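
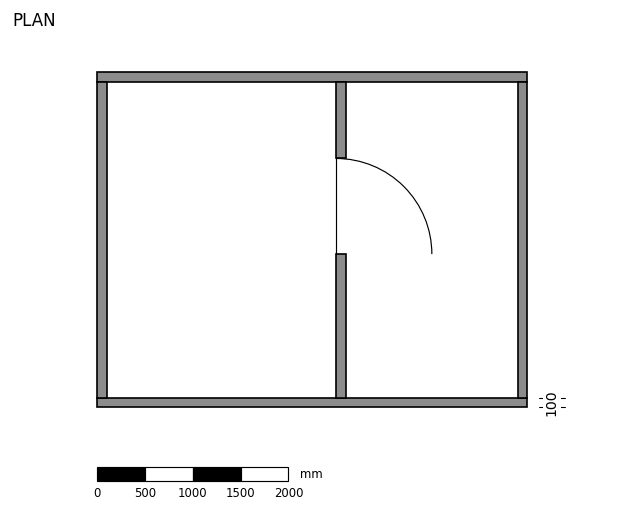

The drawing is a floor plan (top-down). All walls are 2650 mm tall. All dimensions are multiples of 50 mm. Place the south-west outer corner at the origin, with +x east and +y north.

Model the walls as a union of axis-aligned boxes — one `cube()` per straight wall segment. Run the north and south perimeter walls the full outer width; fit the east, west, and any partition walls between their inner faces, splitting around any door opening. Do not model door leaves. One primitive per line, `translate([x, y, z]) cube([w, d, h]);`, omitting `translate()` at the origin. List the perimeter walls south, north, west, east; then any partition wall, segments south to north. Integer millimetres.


cube([4500, 100, 2650]);
translate([0, 3400, 0]) cube([4500, 100, 2650]);
translate([0, 100, 0]) cube([100, 3300, 2650]);
translate([4400, 100, 0]) cube([100, 3300, 2650]);
translate([2500, 100, 0]) cube([100, 1500, 2650]);
translate([2500, 2600, 0]) cube([100, 800, 2650]);


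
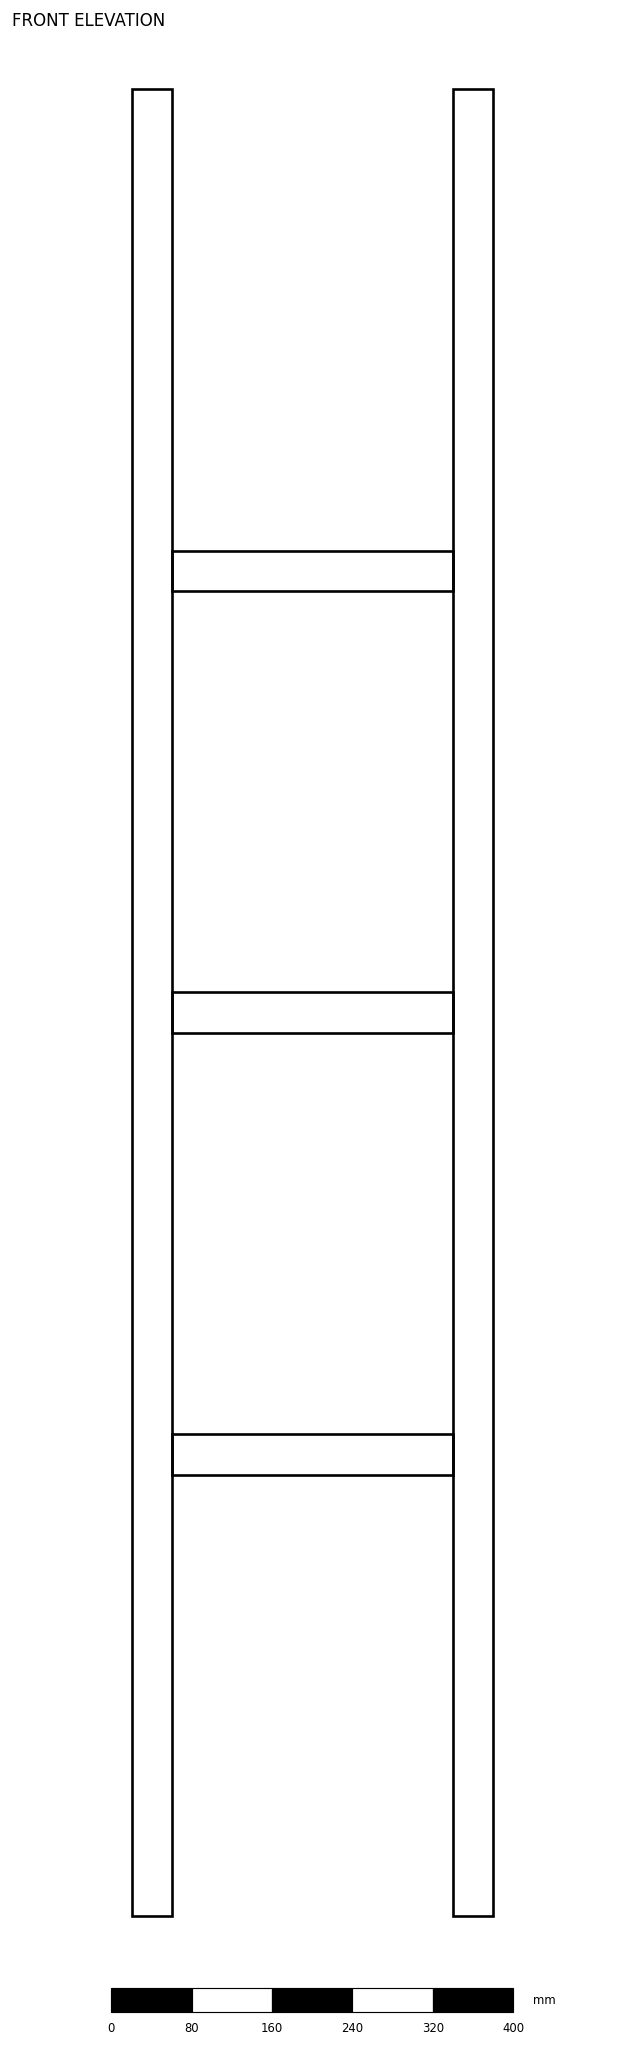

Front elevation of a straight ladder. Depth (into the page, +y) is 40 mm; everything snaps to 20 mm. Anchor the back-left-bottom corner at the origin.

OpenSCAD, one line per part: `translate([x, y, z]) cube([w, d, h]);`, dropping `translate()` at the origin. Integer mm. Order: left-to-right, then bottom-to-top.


cube([40, 40, 1820]);
translate([40, 0, 440]) cube([280, 40, 40]);
translate([40, 0, 880]) cube([280, 40, 40]);
translate([40, 0, 1320]) cube([280, 40, 40]);
translate([320, 0, 0]) cube([40, 40, 1820]);


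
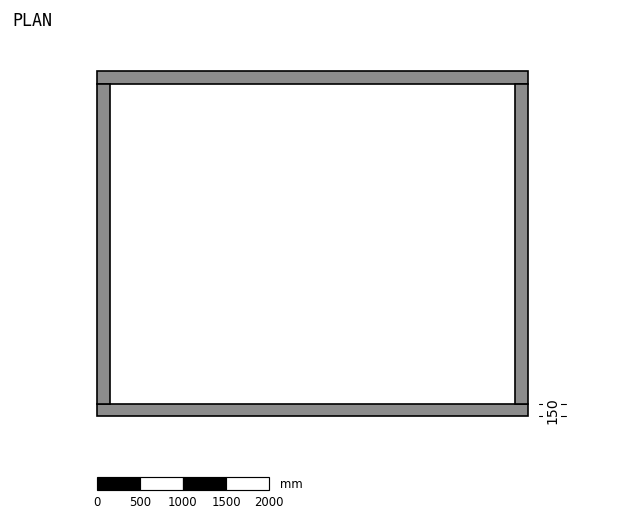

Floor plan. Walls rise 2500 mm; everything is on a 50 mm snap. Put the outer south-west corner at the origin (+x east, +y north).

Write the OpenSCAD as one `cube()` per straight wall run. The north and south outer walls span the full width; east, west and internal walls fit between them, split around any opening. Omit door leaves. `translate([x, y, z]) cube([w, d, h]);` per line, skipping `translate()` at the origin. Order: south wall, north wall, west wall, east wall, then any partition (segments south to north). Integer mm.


cube([5000, 150, 2500]);
translate([0, 3850, 0]) cube([5000, 150, 2500]);
translate([0, 150, 0]) cube([150, 3700, 2500]);
translate([4850, 150, 0]) cube([150, 3700, 2500]);


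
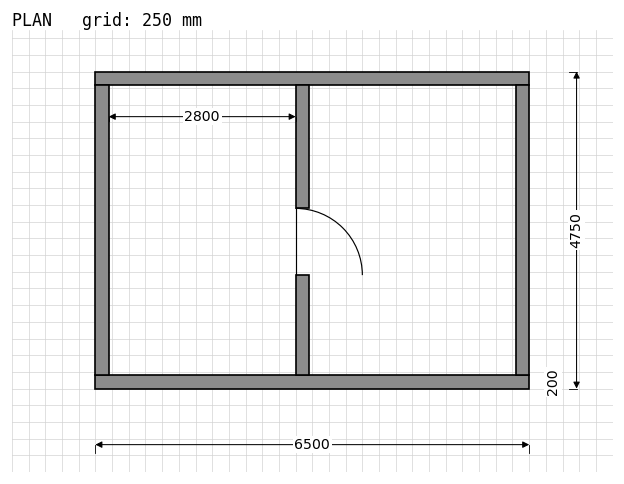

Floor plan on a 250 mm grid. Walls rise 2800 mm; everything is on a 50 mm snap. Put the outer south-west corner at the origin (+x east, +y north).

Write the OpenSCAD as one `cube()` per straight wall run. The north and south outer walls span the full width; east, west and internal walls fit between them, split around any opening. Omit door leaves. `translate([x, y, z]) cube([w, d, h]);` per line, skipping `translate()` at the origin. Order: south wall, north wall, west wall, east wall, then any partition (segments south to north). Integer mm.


cube([6500, 200, 2800]);
translate([0, 4550, 0]) cube([6500, 200, 2800]);
translate([0, 200, 0]) cube([200, 4350, 2800]);
translate([6300, 200, 0]) cube([200, 4350, 2800]);
translate([3000, 200, 0]) cube([200, 1500, 2800]);
translate([3000, 2700, 0]) cube([200, 1850, 2800]);


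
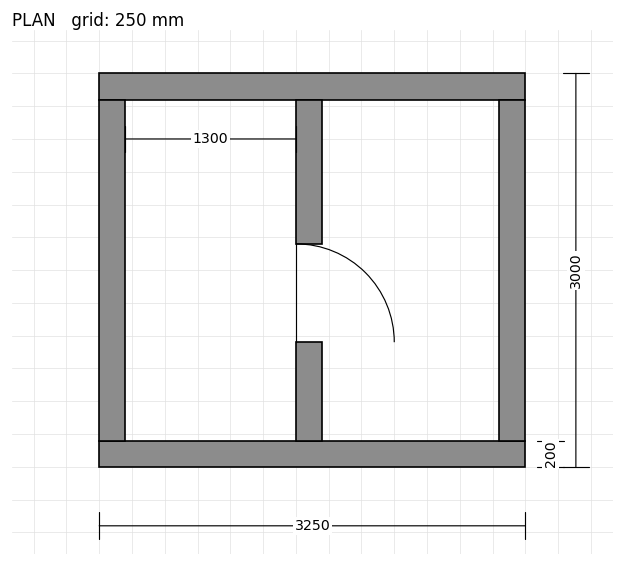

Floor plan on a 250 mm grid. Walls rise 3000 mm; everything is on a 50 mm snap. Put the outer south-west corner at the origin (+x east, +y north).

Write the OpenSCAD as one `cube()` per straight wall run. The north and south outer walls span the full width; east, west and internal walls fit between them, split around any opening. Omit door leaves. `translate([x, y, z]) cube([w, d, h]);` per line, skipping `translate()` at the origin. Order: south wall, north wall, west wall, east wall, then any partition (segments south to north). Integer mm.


cube([3250, 200, 3000]);
translate([0, 2800, 0]) cube([3250, 200, 3000]);
translate([0, 200, 0]) cube([200, 2600, 3000]);
translate([3050, 200, 0]) cube([200, 2600, 3000]);
translate([1500, 200, 0]) cube([200, 750, 3000]);
translate([1500, 1700, 0]) cube([200, 1100, 3000]);


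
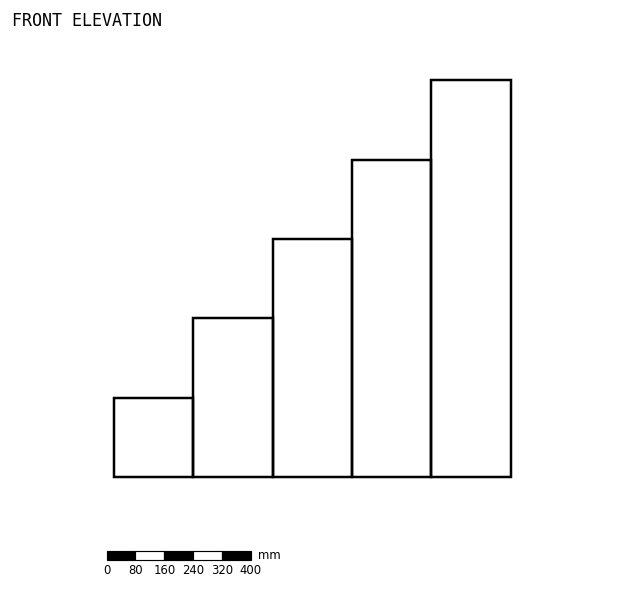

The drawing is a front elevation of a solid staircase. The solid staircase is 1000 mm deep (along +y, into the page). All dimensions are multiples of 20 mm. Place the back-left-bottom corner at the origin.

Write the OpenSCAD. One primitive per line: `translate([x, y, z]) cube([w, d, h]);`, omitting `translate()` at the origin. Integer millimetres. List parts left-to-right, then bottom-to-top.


cube([220, 1000, 220]);
translate([220, 0, 0]) cube([220, 1000, 440]);
translate([440, 0, 0]) cube([220, 1000, 660]);
translate([660, 0, 0]) cube([220, 1000, 880]);
translate([880, 0, 0]) cube([220, 1000, 1100]);


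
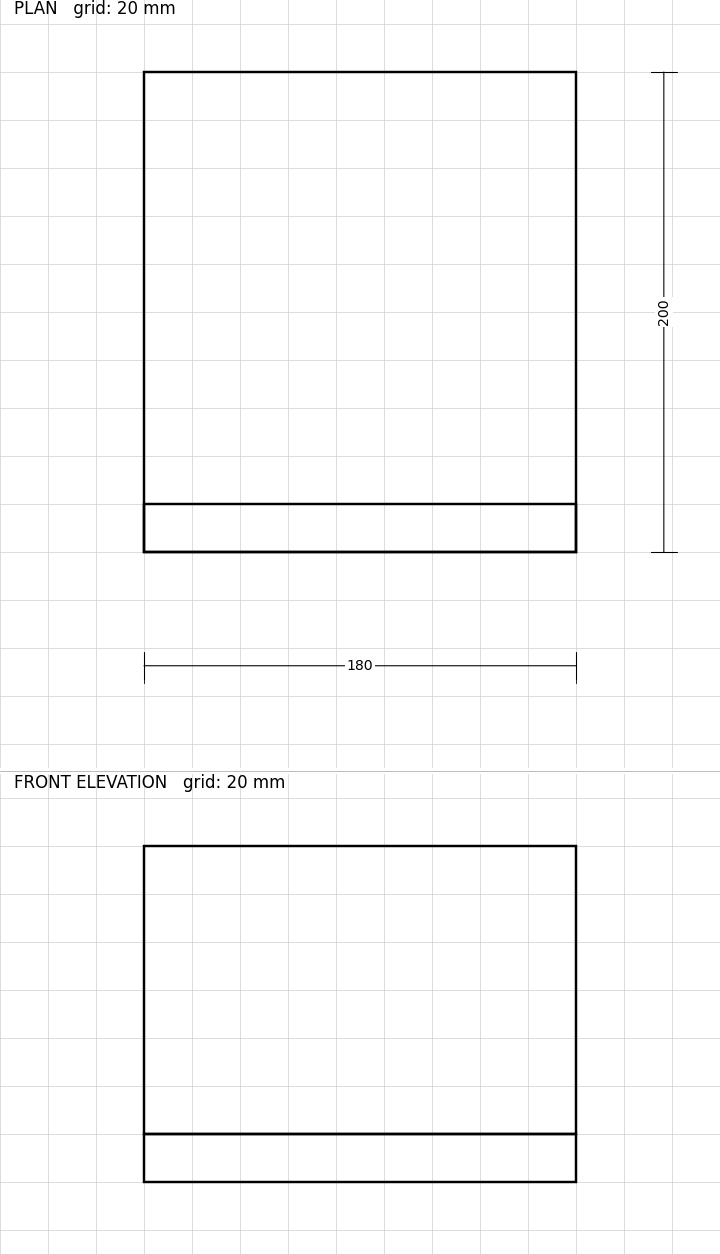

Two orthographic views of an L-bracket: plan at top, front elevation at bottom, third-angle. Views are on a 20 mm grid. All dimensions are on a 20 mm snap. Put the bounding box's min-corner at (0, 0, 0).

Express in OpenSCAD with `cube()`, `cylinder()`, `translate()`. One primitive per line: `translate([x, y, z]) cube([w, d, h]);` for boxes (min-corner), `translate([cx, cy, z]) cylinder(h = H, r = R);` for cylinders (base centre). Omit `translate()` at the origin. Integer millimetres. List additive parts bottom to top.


cube([180, 200, 20]);
translate([0, 0, 20]) cube([180, 20, 120]);


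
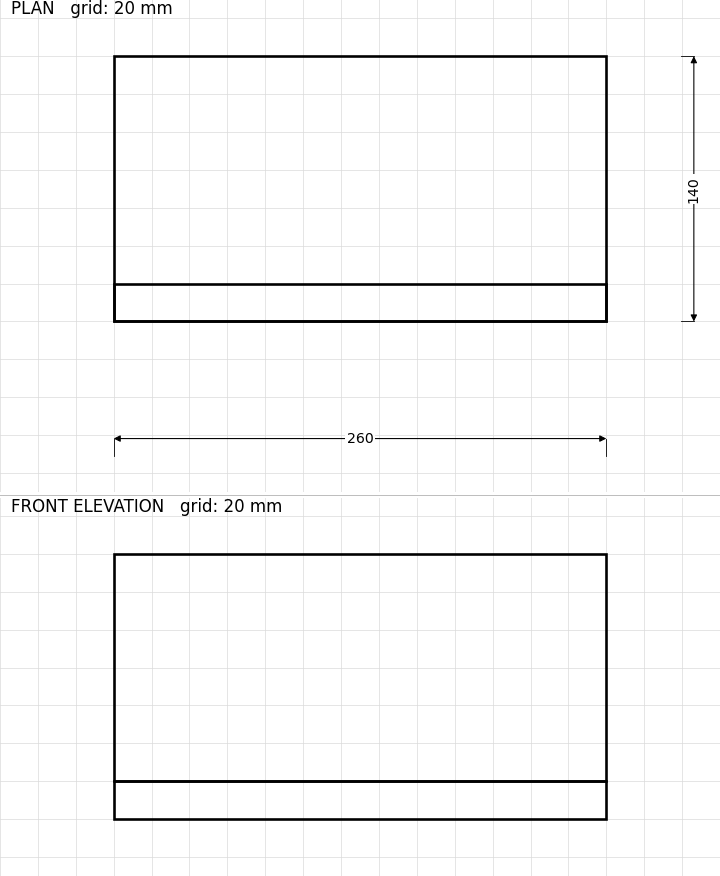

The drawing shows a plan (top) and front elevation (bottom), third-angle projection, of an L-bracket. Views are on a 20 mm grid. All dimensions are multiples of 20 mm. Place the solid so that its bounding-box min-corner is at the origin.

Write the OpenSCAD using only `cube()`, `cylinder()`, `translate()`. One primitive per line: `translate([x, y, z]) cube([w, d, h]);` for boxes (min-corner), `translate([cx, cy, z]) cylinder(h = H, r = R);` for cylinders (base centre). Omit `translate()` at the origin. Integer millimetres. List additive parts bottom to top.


cube([260, 140, 20]);
translate([0, 0, 20]) cube([260, 20, 120]);


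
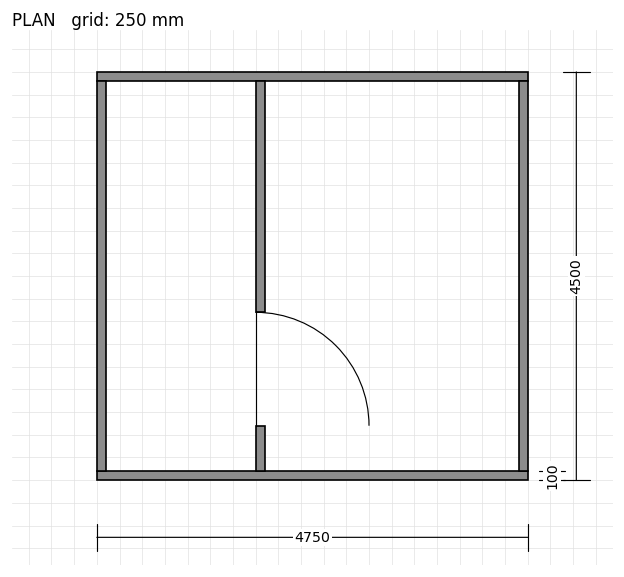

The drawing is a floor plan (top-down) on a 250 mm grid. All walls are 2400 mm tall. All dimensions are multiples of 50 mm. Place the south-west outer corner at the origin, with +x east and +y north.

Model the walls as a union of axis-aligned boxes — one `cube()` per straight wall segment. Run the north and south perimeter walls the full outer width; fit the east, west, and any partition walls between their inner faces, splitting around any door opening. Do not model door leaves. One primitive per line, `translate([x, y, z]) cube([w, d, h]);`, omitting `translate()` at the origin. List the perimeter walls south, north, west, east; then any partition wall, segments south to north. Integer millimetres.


cube([4750, 100, 2400]);
translate([0, 4400, 0]) cube([4750, 100, 2400]);
translate([0, 100, 0]) cube([100, 4300, 2400]);
translate([4650, 100, 0]) cube([100, 4300, 2400]);
translate([1750, 100, 0]) cube([100, 500, 2400]);
translate([1750, 1850, 0]) cube([100, 2550, 2400]);


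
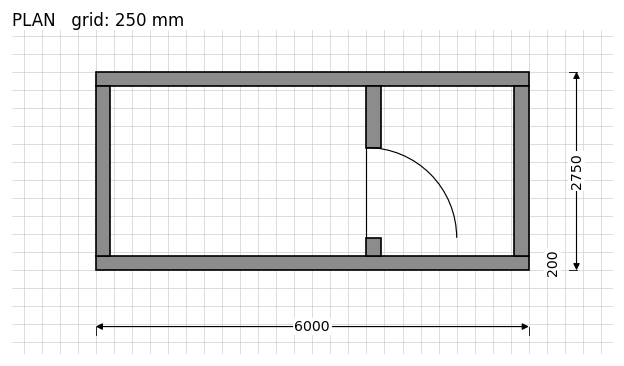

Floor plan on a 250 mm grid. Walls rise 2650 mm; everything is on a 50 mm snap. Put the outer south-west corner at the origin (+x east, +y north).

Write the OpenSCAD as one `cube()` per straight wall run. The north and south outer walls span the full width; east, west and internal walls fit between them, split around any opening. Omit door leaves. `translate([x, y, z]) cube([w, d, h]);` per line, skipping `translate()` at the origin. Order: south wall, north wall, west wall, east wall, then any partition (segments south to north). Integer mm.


cube([6000, 200, 2650]);
translate([0, 2550, 0]) cube([6000, 200, 2650]);
translate([0, 200, 0]) cube([200, 2350, 2650]);
translate([5800, 200, 0]) cube([200, 2350, 2650]);
translate([3750, 200, 0]) cube([200, 250, 2650]);
translate([3750, 1700, 0]) cube([200, 850, 2650]);


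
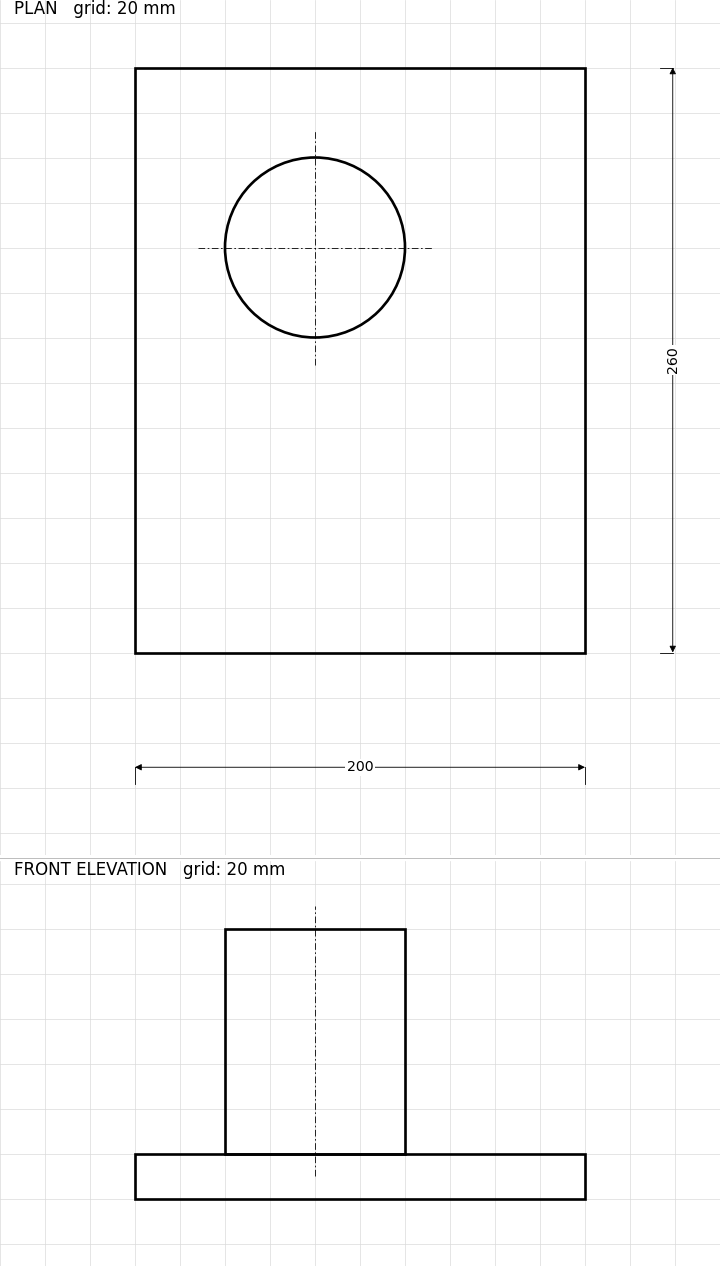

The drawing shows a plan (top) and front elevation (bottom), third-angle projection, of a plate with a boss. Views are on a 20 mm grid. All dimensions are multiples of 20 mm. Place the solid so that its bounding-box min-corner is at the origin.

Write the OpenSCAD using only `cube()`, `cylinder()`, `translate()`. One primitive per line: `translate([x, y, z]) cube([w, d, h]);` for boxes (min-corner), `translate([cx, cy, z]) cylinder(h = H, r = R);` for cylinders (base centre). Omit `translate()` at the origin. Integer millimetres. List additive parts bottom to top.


cube([200, 260, 20]);
translate([80, 180, 20]) cylinder(h = 100, r = 40);


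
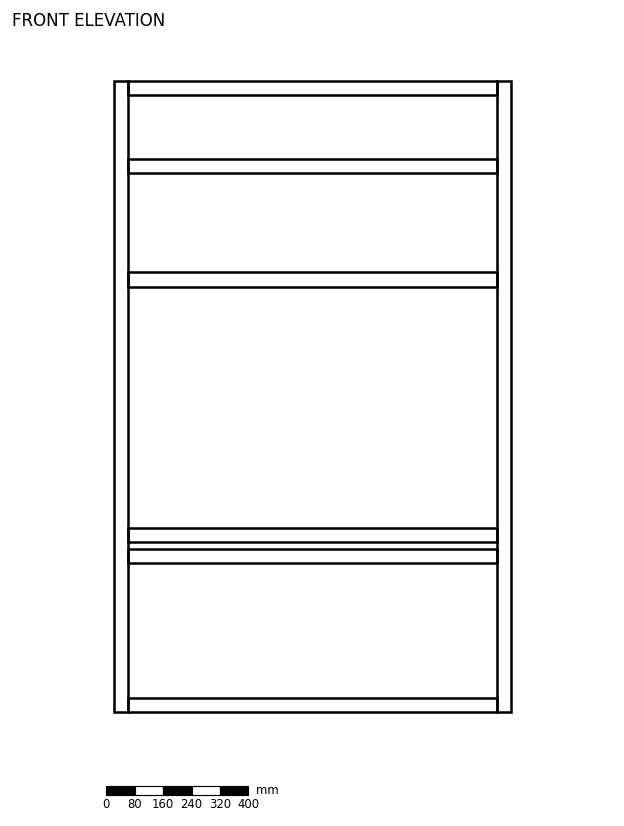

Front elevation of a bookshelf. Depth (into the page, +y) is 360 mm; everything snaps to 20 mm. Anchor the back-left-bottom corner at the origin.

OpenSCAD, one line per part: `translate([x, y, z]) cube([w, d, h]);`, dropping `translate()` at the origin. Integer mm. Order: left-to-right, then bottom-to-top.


cube([40, 360, 1780]);
translate([40, 0, 0]) cube([1040, 360, 40]);
translate([40, 0, 420]) cube([1040, 360, 40]);
translate([40, 0, 480]) cube([1040, 360, 40]);
translate([40, 0, 1200]) cube([1040, 360, 40]);
translate([40, 0, 1520]) cube([1040, 360, 40]);
translate([40, 0, 1740]) cube([1040, 360, 40]);
translate([1080, 0, 0]) cube([40, 360, 1780]);


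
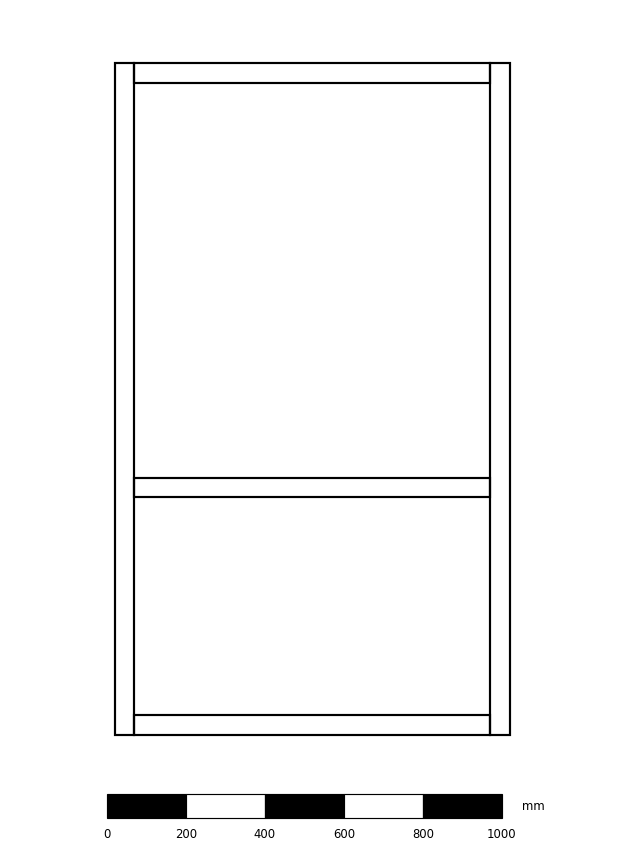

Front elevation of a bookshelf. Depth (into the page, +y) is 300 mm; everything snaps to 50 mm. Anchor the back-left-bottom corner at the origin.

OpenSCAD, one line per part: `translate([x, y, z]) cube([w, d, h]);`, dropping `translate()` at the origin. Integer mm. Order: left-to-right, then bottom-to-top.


cube([50, 300, 1700]);
translate([50, 0, 0]) cube([900, 300, 50]);
translate([50, 0, 600]) cube([900, 300, 50]);
translate([50, 0, 1650]) cube([900, 300, 50]);
translate([950, 0, 0]) cube([50, 300, 1700]);


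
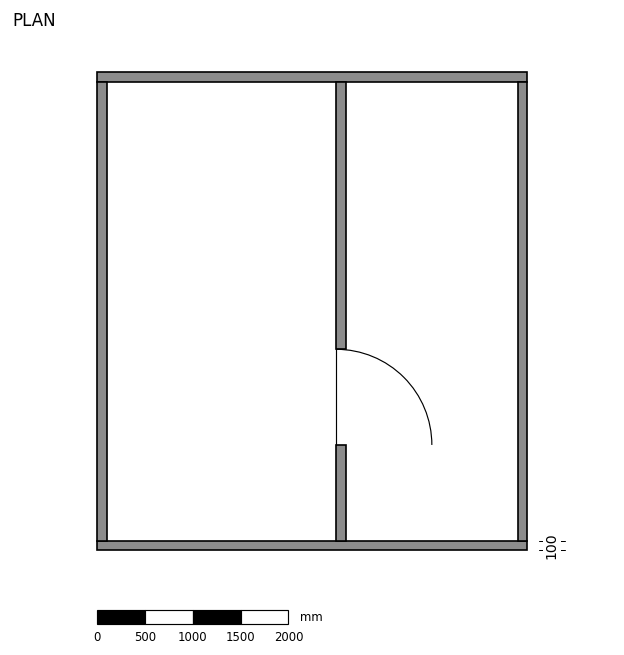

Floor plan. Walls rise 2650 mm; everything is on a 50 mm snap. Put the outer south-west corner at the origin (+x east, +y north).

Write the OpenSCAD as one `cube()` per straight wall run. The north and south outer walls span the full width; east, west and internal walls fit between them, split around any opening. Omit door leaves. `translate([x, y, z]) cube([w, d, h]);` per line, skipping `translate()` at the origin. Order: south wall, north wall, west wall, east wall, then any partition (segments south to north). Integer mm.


cube([4500, 100, 2650]);
translate([0, 4900, 0]) cube([4500, 100, 2650]);
translate([0, 100, 0]) cube([100, 4800, 2650]);
translate([4400, 100, 0]) cube([100, 4800, 2650]);
translate([2500, 100, 0]) cube([100, 1000, 2650]);
translate([2500, 2100, 0]) cube([100, 2800, 2650]);


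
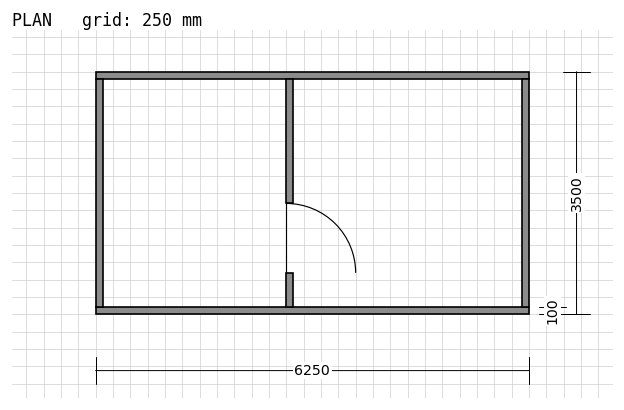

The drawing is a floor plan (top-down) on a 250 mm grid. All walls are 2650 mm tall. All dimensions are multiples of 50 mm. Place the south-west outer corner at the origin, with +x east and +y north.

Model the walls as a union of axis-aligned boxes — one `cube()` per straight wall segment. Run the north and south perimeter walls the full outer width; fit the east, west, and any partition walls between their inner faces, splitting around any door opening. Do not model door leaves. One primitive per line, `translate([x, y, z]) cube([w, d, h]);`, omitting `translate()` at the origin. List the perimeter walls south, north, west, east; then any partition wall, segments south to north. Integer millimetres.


cube([6250, 100, 2650]);
translate([0, 3400, 0]) cube([6250, 100, 2650]);
translate([0, 100, 0]) cube([100, 3300, 2650]);
translate([6150, 100, 0]) cube([100, 3300, 2650]);
translate([2750, 100, 0]) cube([100, 500, 2650]);
translate([2750, 1600, 0]) cube([100, 1800, 2650]);


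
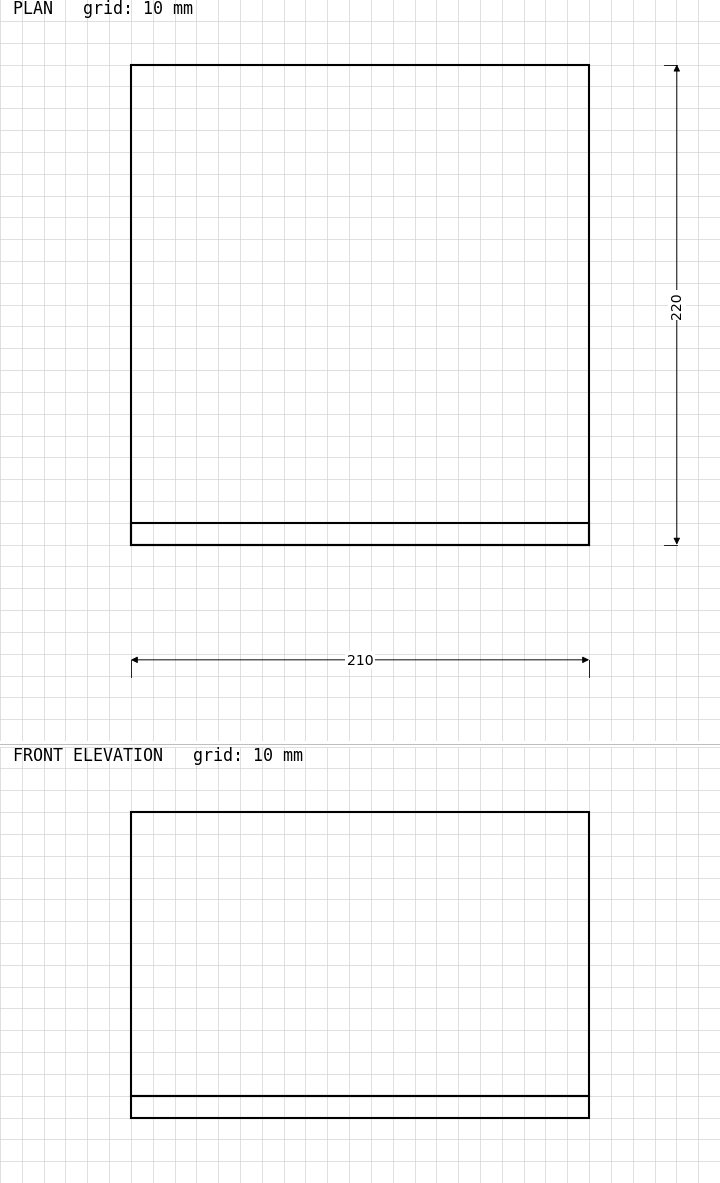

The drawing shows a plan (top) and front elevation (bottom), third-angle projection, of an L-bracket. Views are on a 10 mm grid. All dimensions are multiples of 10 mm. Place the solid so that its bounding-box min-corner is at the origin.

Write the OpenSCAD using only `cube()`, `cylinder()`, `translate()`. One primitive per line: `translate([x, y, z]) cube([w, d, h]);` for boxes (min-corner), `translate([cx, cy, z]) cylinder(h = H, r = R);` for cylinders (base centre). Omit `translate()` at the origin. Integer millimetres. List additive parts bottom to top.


cube([210, 220, 10]);
translate([0, 0, 10]) cube([210, 10, 130]);


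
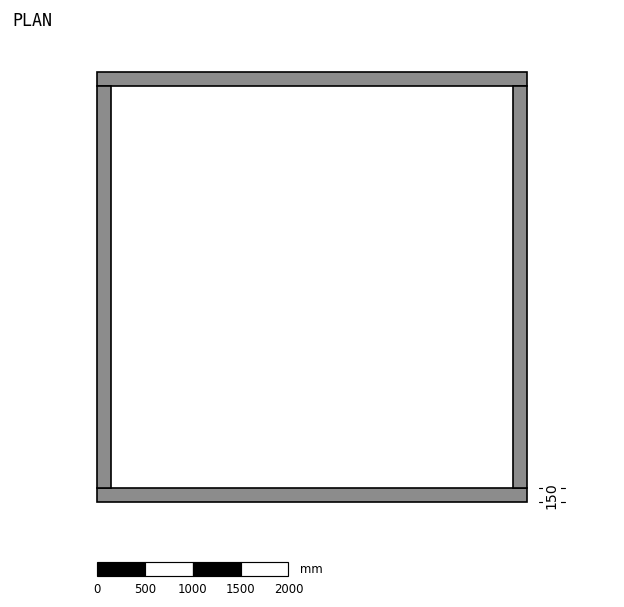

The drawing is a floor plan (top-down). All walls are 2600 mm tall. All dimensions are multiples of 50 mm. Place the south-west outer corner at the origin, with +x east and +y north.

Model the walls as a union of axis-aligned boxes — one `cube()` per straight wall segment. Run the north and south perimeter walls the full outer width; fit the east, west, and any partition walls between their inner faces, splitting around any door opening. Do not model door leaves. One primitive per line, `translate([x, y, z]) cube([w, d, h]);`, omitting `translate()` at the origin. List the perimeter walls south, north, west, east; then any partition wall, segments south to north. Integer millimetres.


cube([4500, 150, 2600]);
translate([0, 4350, 0]) cube([4500, 150, 2600]);
translate([0, 150, 0]) cube([150, 4200, 2600]);
translate([4350, 150, 0]) cube([150, 4200, 2600]);


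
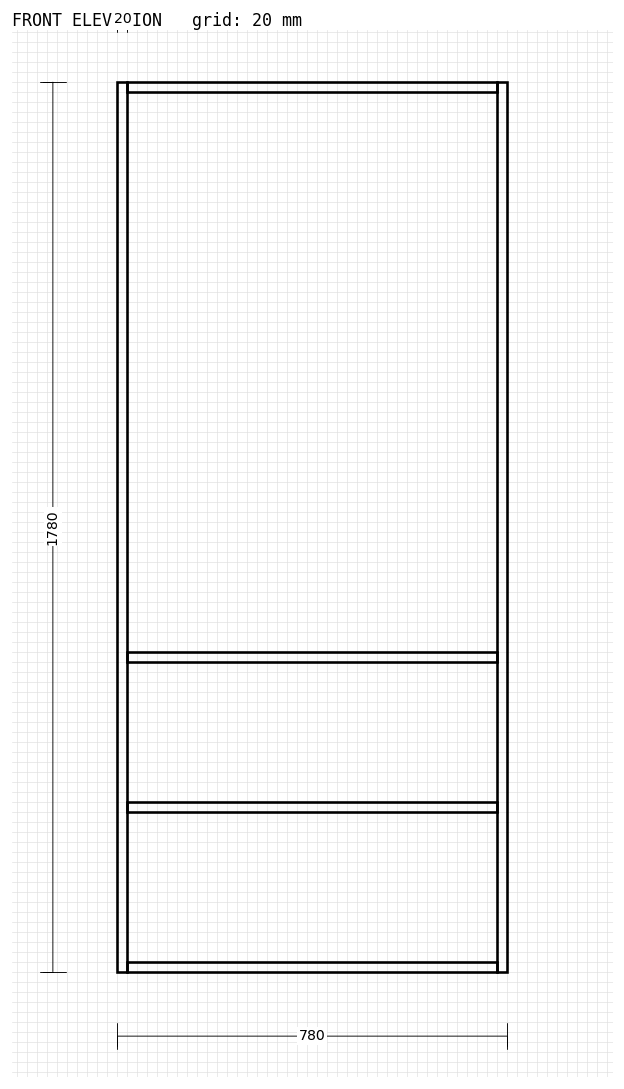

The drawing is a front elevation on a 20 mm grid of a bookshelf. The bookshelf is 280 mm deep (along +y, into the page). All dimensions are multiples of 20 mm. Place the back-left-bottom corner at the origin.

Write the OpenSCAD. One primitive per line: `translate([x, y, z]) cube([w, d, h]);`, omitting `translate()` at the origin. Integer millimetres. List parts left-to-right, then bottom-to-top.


cube([20, 280, 1780]);
translate([20, 0, 0]) cube([740, 280, 20]);
translate([20, 0, 320]) cube([740, 280, 20]);
translate([20, 0, 620]) cube([740, 280, 20]);
translate([20, 0, 1760]) cube([740, 280, 20]);
translate([760, 0, 0]) cube([20, 280, 1780]);


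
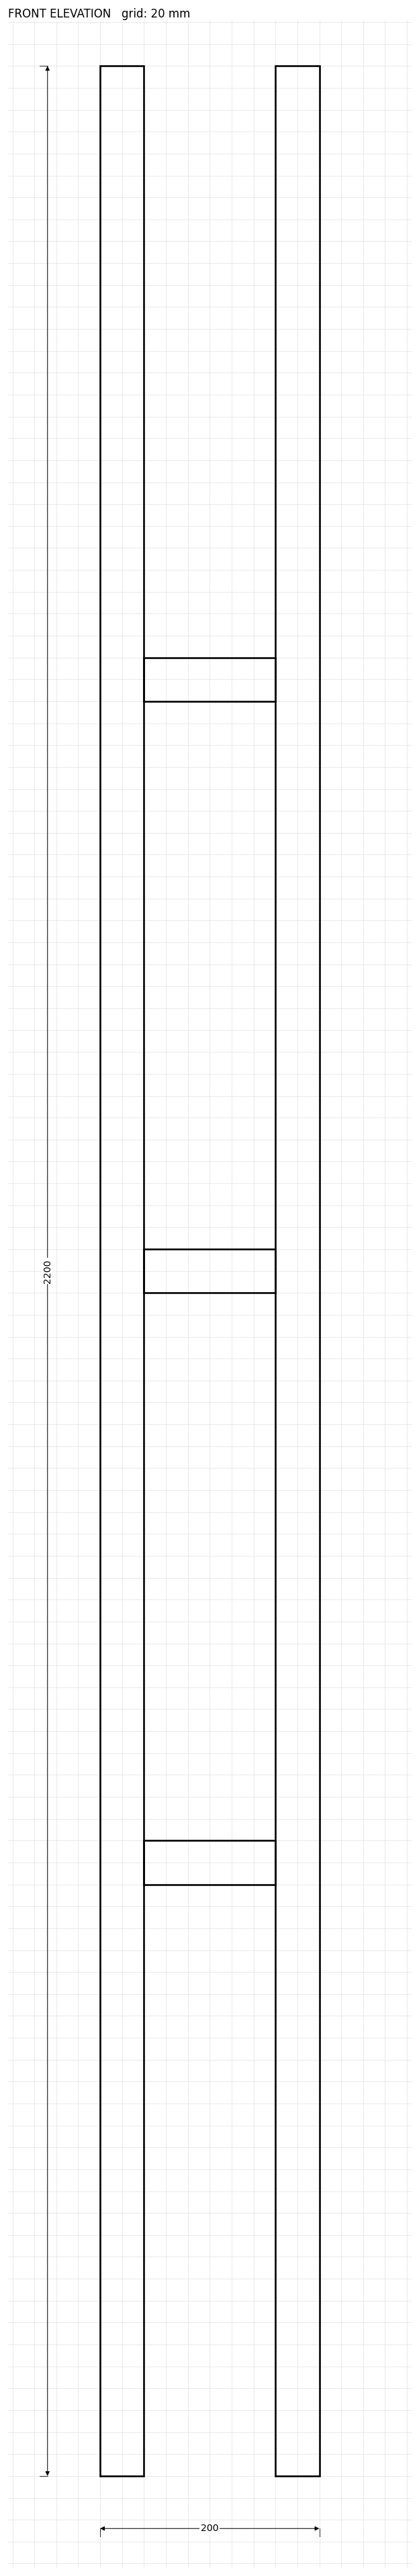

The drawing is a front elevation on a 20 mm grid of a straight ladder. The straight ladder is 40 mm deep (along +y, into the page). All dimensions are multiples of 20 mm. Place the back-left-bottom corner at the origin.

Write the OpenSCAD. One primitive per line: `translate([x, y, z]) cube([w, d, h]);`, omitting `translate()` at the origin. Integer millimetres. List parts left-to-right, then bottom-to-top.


cube([40, 40, 2200]);
translate([40, 0, 540]) cube([120, 40, 40]);
translate([40, 0, 1080]) cube([120, 40, 40]);
translate([40, 0, 1620]) cube([120, 40, 40]);
translate([160, 0, 0]) cube([40, 40, 2200]);


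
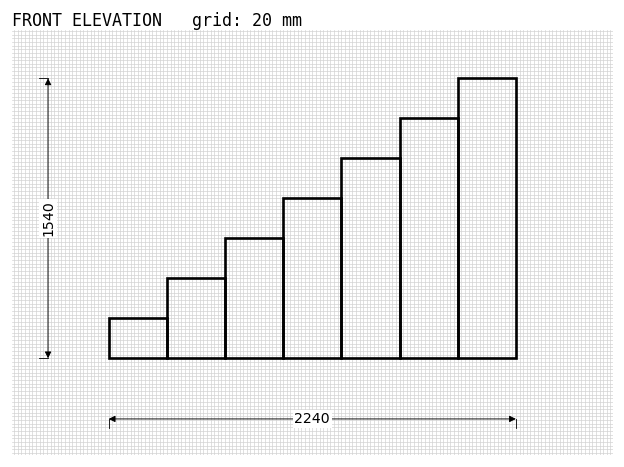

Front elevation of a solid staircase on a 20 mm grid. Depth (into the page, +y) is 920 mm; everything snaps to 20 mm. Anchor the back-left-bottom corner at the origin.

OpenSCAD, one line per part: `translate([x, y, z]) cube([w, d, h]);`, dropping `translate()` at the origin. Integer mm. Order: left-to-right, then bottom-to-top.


cube([320, 920, 220]);
translate([320, 0, 0]) cube([320, 920, 440]);
translate([640, 0, 0]) cube([320, 920, 660]);
translate([960, 0, 0]) cube([320, 920, 880]);
translate([1280, 0, 0]) cube([320, 920, 1100]);
translate([1600, 0, 0]) cube([320, 920, 1320]);
translate([1920, 0, 0]) cube([320, 920, 1540]);


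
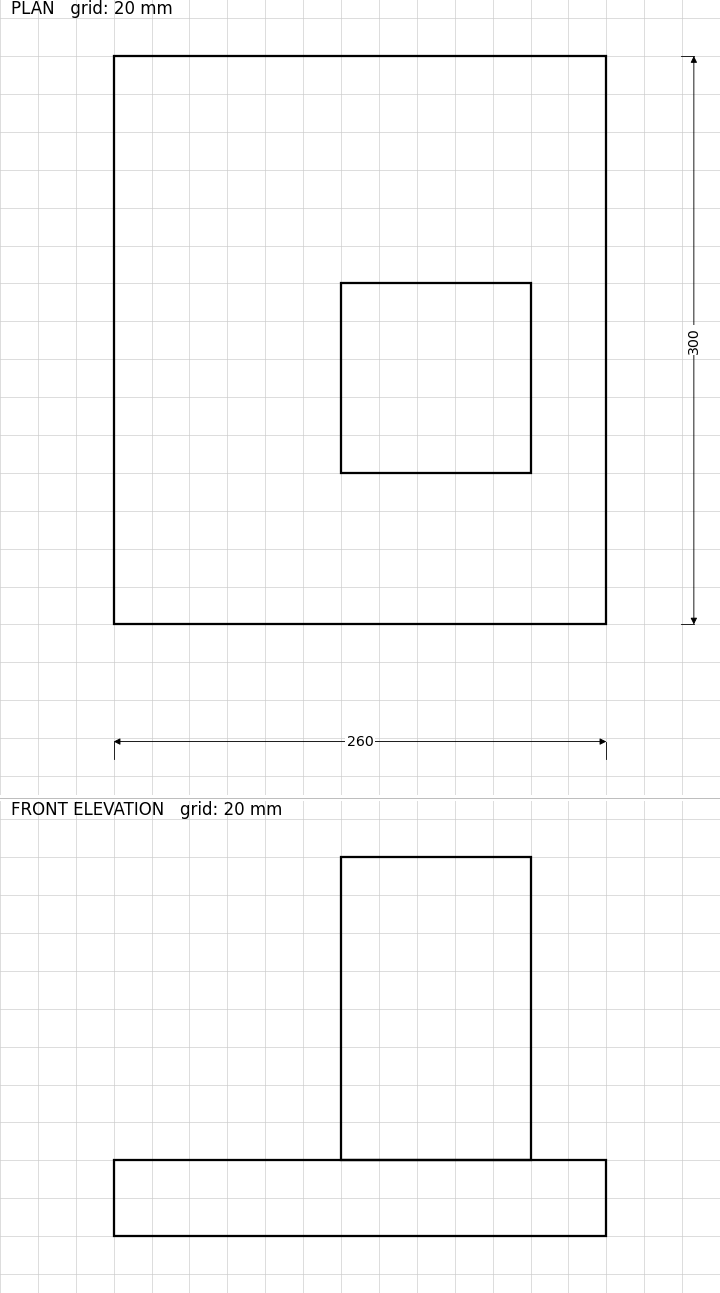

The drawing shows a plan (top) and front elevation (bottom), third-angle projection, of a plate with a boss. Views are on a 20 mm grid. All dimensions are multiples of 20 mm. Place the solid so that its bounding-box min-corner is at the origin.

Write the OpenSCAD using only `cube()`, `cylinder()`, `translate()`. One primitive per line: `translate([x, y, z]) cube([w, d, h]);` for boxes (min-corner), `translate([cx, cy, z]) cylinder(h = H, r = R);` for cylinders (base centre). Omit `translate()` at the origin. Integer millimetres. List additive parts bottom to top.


cube([260, 300, 40]);
translate([120, 80, 40]) cube([100, 100, 160]);


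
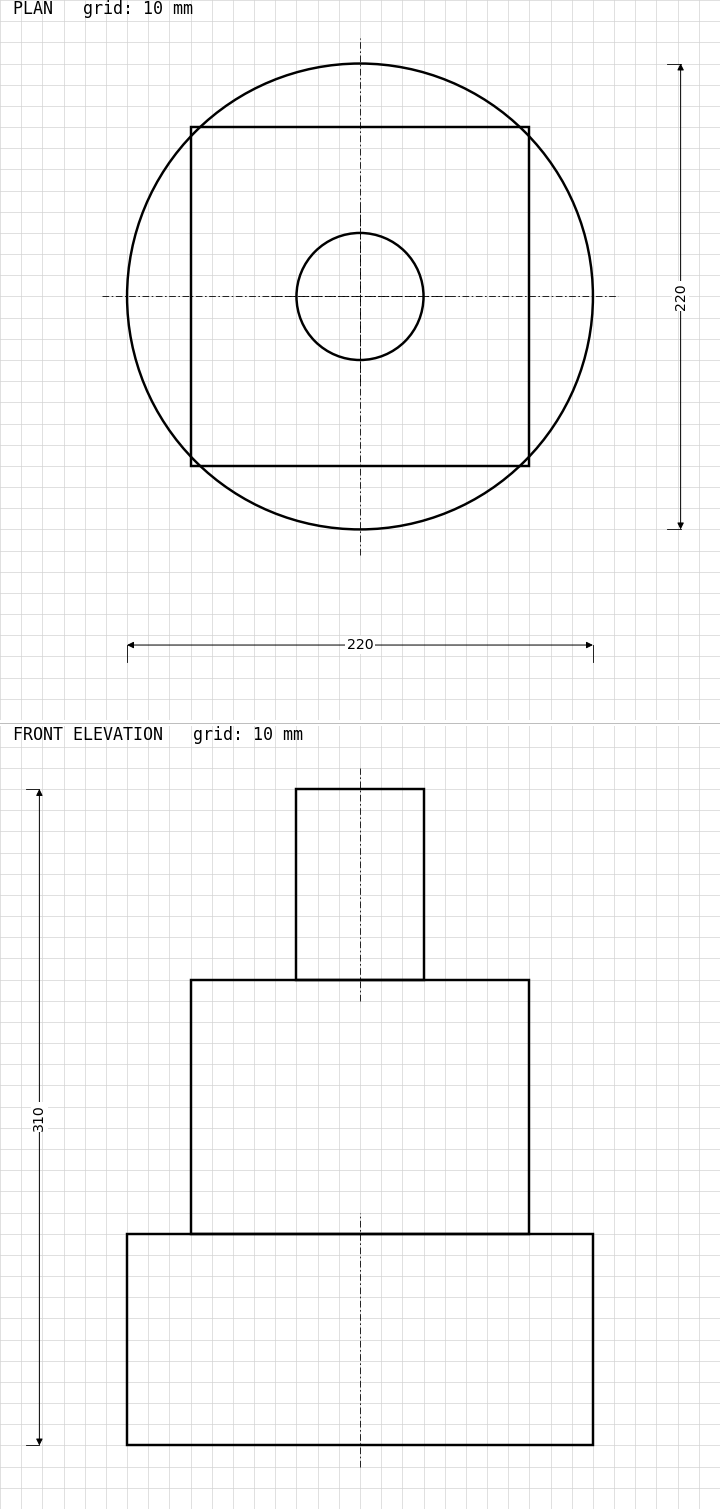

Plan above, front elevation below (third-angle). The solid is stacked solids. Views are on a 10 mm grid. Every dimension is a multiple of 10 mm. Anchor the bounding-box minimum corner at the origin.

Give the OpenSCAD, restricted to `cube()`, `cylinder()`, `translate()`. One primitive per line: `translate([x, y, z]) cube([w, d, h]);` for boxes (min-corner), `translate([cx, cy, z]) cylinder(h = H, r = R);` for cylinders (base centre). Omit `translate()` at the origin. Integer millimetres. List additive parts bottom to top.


translate([110, 110, 0]) cylinder(h = 100, r = 110);
translate([30, 30, 100]) cube([160, 160, 120]);
translate([110, 110, 220]) cylinder(h = 90, r = 30);


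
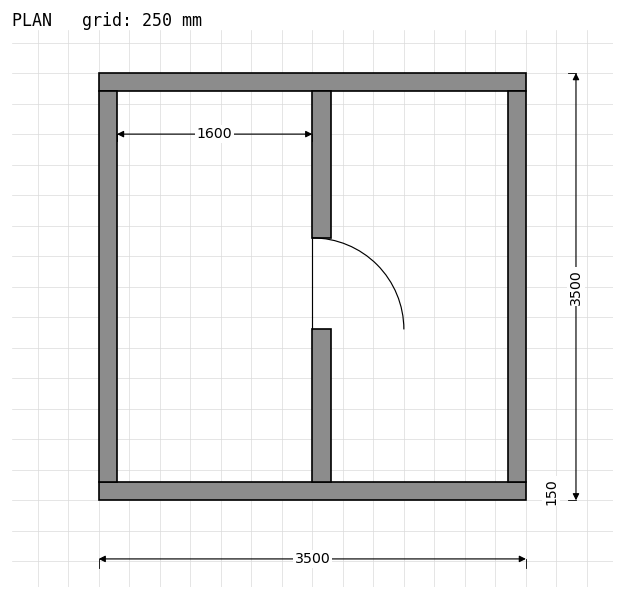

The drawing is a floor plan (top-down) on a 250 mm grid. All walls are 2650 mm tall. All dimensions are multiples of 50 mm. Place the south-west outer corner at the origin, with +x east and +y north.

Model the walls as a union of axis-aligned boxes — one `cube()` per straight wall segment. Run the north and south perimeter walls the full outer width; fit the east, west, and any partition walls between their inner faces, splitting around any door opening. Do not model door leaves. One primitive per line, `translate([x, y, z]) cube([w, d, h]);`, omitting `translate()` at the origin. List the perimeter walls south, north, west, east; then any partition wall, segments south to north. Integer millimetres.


cube([3500, 150, 2650]);
translate([0, 3350, 0]) cube([3500, 150, 2650]);
translate([0, 150, 0]) cube([150, 3200, 2650]);
translate([3350, 150, 0]) cube([150, 3200, 2650]);
translate([1750, 150, 0]) cube([150, 1250, 2650]);
translate([1750, 2150, 0]) cube([150, 1200, 2650]);


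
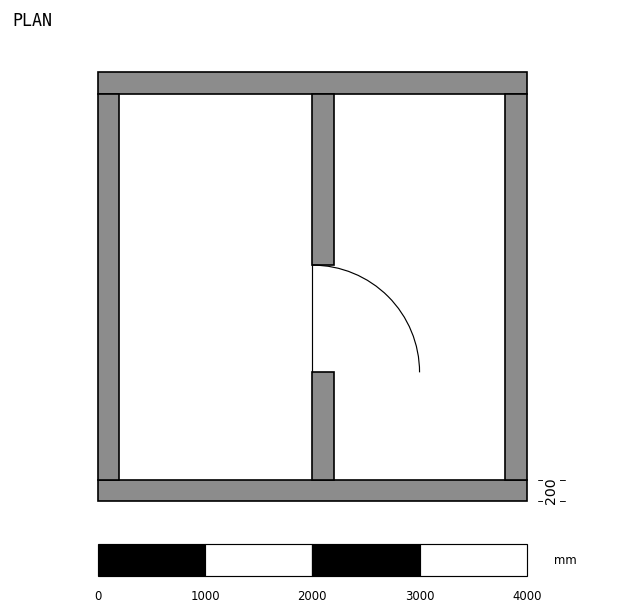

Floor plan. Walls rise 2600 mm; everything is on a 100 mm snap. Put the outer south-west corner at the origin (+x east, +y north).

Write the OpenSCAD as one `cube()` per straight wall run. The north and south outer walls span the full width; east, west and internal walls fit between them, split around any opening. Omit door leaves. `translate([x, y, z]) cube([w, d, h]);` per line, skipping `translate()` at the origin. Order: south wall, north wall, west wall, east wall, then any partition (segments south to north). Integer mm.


cube([4000, 200, 2600]);
translate([0, 3800, 0]) cube([4000, 200, 2600]);
translate([0, 200, 0]) cube([200, 3600, 2600]);
translate([3800, 200, 0]) cube([200, 3600, 2600]);
translate([2000, 200, 0]) cube([200, 1000, 2600]);
translate([2000, 2200, 0]) cube([200, 1600, 2600]);


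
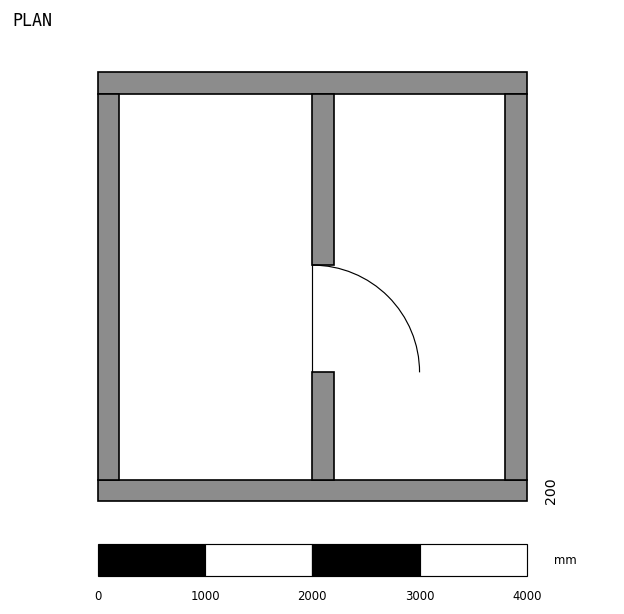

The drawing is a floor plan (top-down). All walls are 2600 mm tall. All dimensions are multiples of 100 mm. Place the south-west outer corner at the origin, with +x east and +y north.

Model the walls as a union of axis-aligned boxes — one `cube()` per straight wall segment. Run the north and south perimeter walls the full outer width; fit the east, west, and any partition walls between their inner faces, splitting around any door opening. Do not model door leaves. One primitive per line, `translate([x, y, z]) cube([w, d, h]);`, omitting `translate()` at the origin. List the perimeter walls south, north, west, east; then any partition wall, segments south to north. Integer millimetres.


cube([4000, 200, 2600]);
translate([0, 3800, 0]) cube([4000, 200, 2600]);
translate([0, 200, 0]) cube([200, 3600, 2600]);
translate([3800, 200, 0]) cube([200, 3600, 2600]);
translate([2000, 200, 0]) cube([200, 1000, 2600]);
translate([2000, 2200, 0]) cube([200, 1600, 2600]);


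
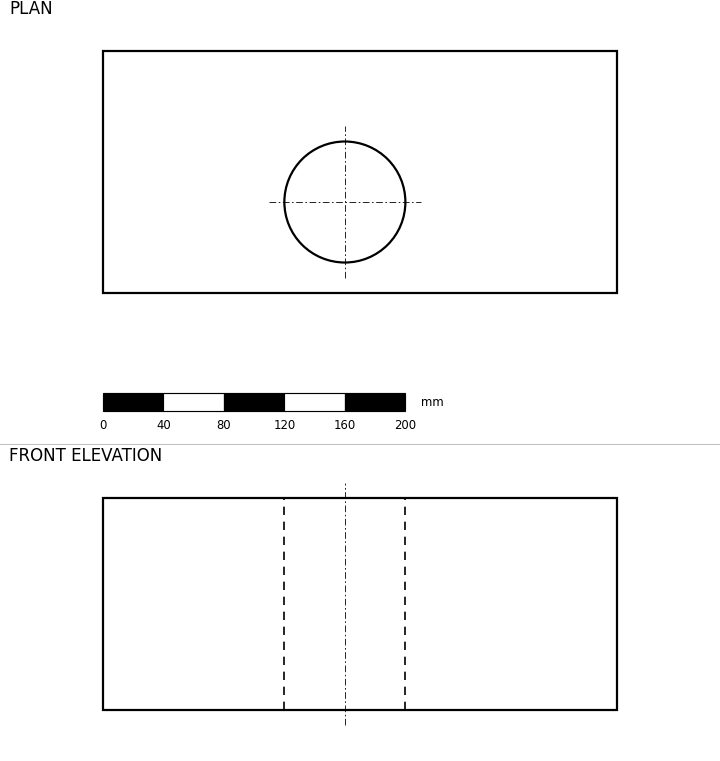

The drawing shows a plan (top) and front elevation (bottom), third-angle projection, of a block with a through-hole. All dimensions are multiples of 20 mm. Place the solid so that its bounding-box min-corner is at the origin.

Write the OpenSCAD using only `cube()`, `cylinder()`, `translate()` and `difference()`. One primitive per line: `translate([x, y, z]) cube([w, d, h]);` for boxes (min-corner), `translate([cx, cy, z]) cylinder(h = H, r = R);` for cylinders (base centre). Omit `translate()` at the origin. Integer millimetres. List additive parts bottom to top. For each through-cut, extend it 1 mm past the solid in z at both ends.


difference() {
  cube([340, 160, 140]);
  translate([160, 60, -1]) cylinder(h = 142, r = 40);
}


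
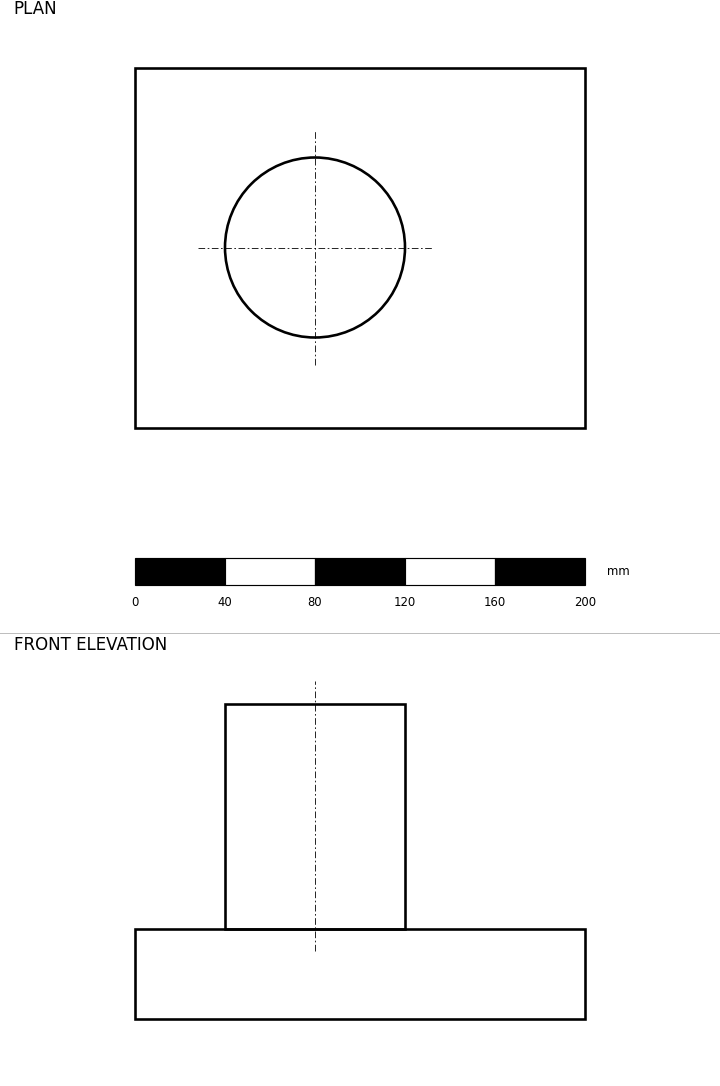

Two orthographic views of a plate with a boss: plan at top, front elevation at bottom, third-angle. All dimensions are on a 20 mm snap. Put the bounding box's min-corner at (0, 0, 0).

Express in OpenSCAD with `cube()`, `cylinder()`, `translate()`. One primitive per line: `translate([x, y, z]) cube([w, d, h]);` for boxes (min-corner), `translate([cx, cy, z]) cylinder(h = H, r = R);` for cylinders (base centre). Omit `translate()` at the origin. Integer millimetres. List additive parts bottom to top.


cube([200, 160, 40]);
translate([80, 80, 40]) cylinder(h = 100, r = 40);


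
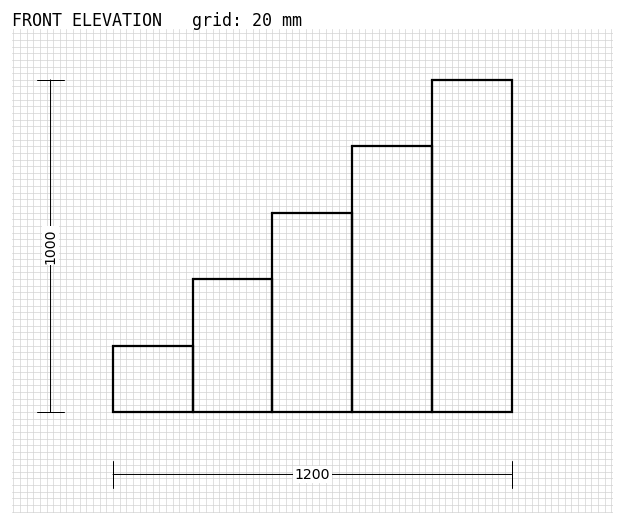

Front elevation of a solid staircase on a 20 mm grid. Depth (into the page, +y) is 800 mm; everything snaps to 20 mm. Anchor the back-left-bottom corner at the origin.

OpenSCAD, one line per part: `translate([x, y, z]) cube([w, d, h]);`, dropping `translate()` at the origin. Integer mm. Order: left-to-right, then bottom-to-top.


cube([240, 800, 200]);
translate([240, 0, 0]) cube([240, 800, 400]);
translate([480, 0, 0]) cube([240, 800, 600]);
translate([720, 0, 0]) cube([240, 800, 800]);
translate([960, 0, 0]) cube([240, 800, 1000]);


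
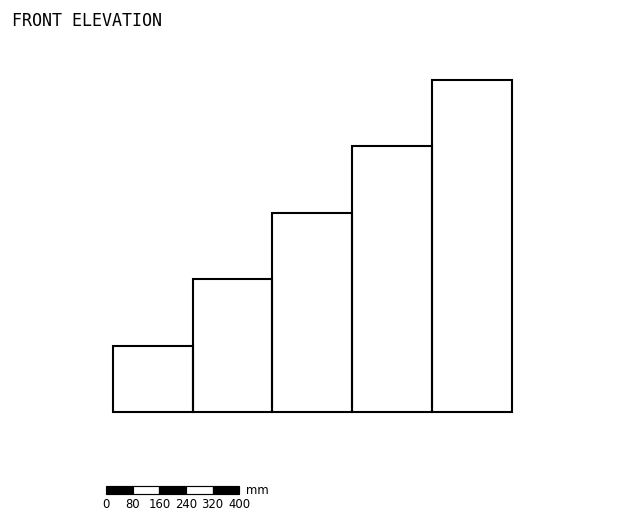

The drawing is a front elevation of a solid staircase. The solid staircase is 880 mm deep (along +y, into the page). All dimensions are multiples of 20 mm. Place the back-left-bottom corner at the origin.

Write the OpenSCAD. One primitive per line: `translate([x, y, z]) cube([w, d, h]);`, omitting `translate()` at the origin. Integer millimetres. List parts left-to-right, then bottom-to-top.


cube([240, 880, 200]);
translate([240, 0, 0]) cube([240, 880, 400]);
translate([480, 0, 0]) cube([240, 880, 600]);
translate([720, 0, 0]) cube([240, 880, 800]);
translate([960, 0, 0]) cube([240, 880, 1000]);


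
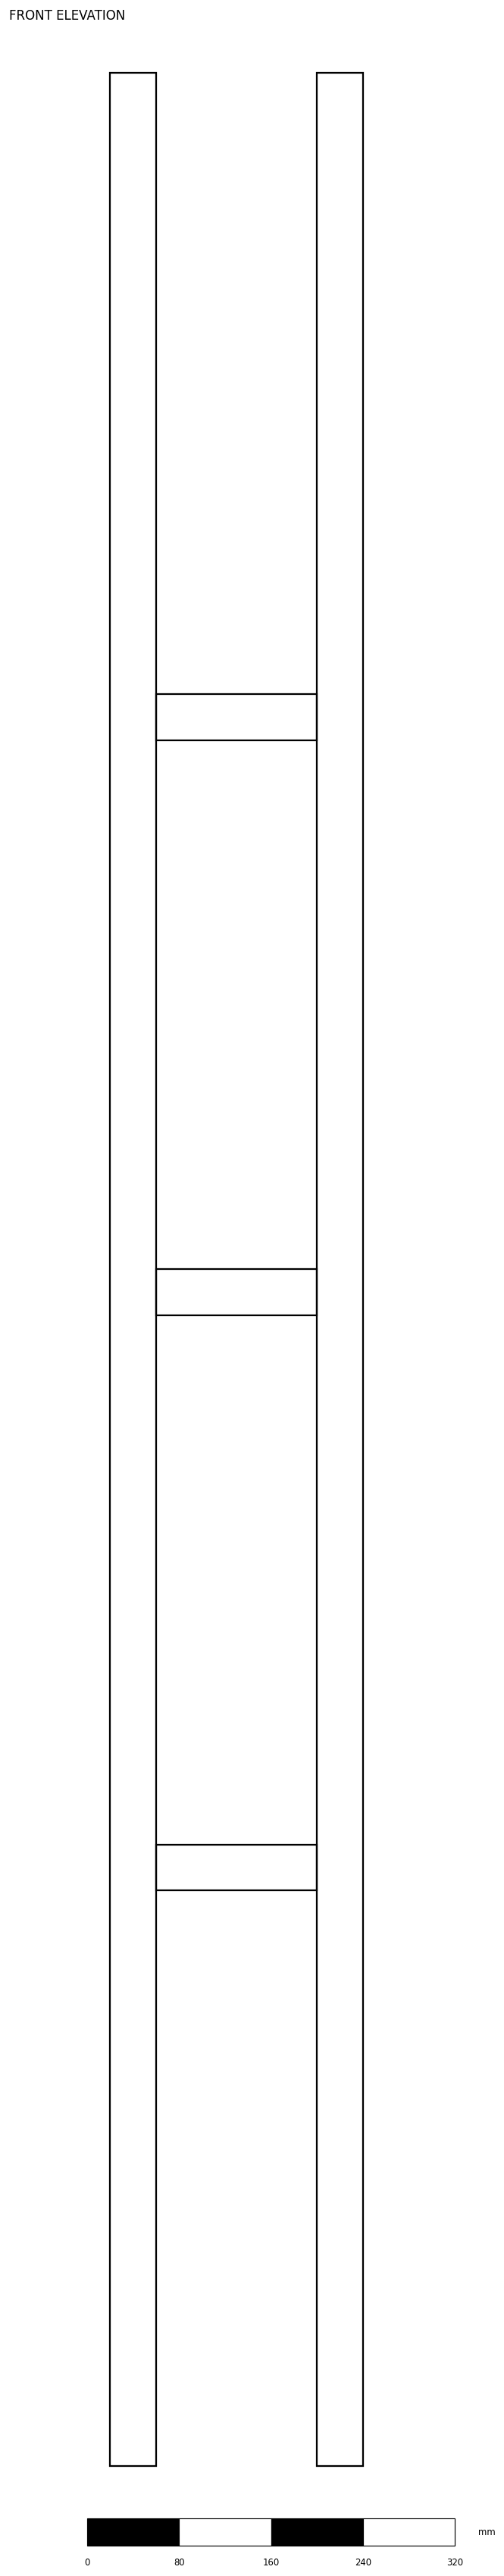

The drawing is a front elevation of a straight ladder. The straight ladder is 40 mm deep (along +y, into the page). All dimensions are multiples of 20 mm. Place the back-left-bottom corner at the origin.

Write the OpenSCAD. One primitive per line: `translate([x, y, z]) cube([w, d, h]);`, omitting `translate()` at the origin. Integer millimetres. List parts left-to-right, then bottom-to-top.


cube([40, 40, 2080]);
translate([40, 0, 500]) cube([140, 40, 40]);
translate([40, 0, 1000]) cube([140, 40, 40]);
translate([40, 0, 1500]) cube([140, 40, 40]);
translate([180, 0, 0]) cube([40, 40, 2080]);


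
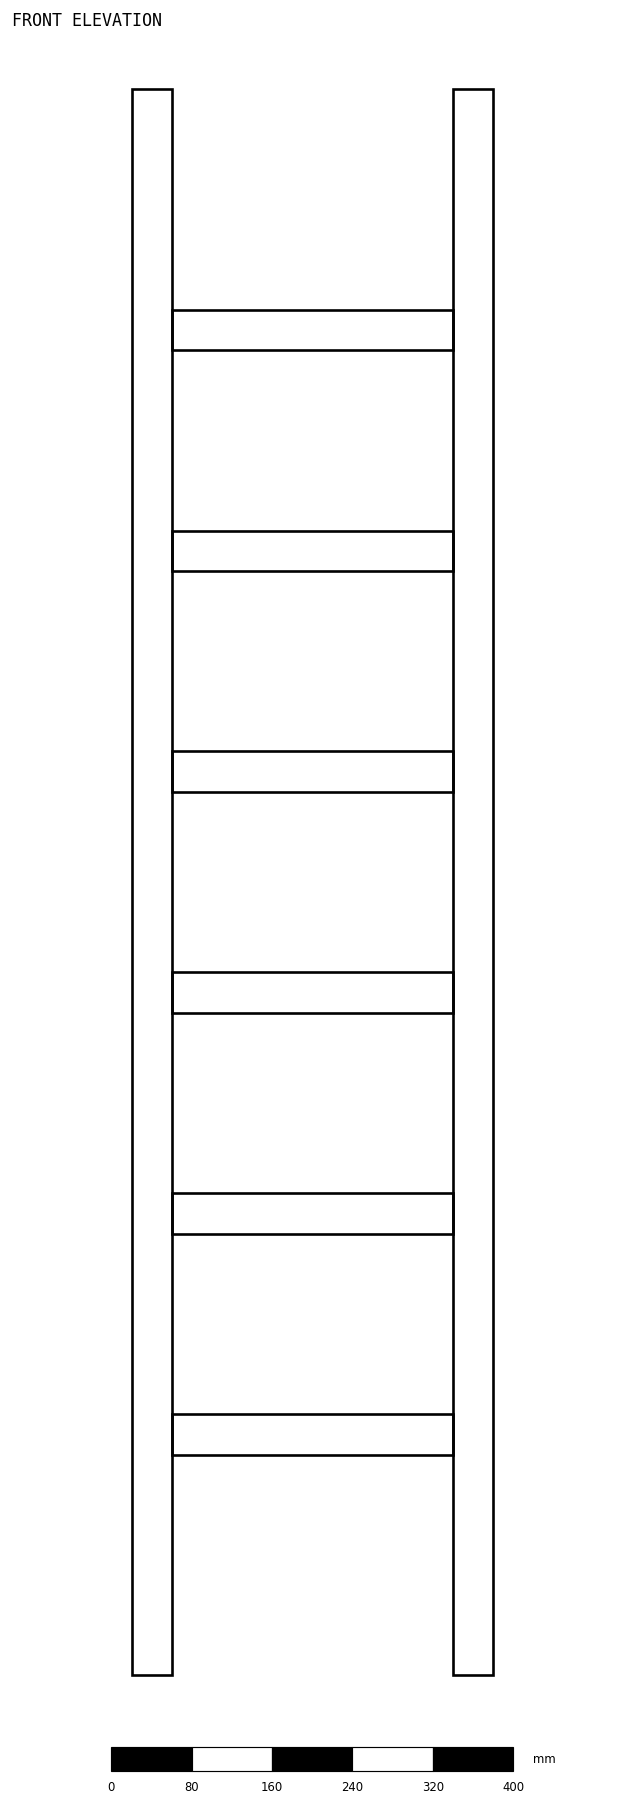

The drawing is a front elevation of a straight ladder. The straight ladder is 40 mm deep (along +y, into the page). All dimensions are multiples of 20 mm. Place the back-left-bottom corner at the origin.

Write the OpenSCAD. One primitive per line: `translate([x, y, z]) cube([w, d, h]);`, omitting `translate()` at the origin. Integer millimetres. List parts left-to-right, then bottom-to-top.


cube([40, 40, 1580]);
translate([40, 0, 220]) cube([280, 40, 40]);
translate([40, 0, 440]) cube([280, 40, 40]);
translate([40, 0, 660]) cube([280, 40, 40]);
translate([40, 0, 880]) cube([280, 40, 40]);
translate([40, 0, 1100]) cube([280, 40, 40]);
translate([40, 0, 1320]) cube([280, 40, 40]);
translate([320, 0, 0]) cube([40, 40, 1580]);


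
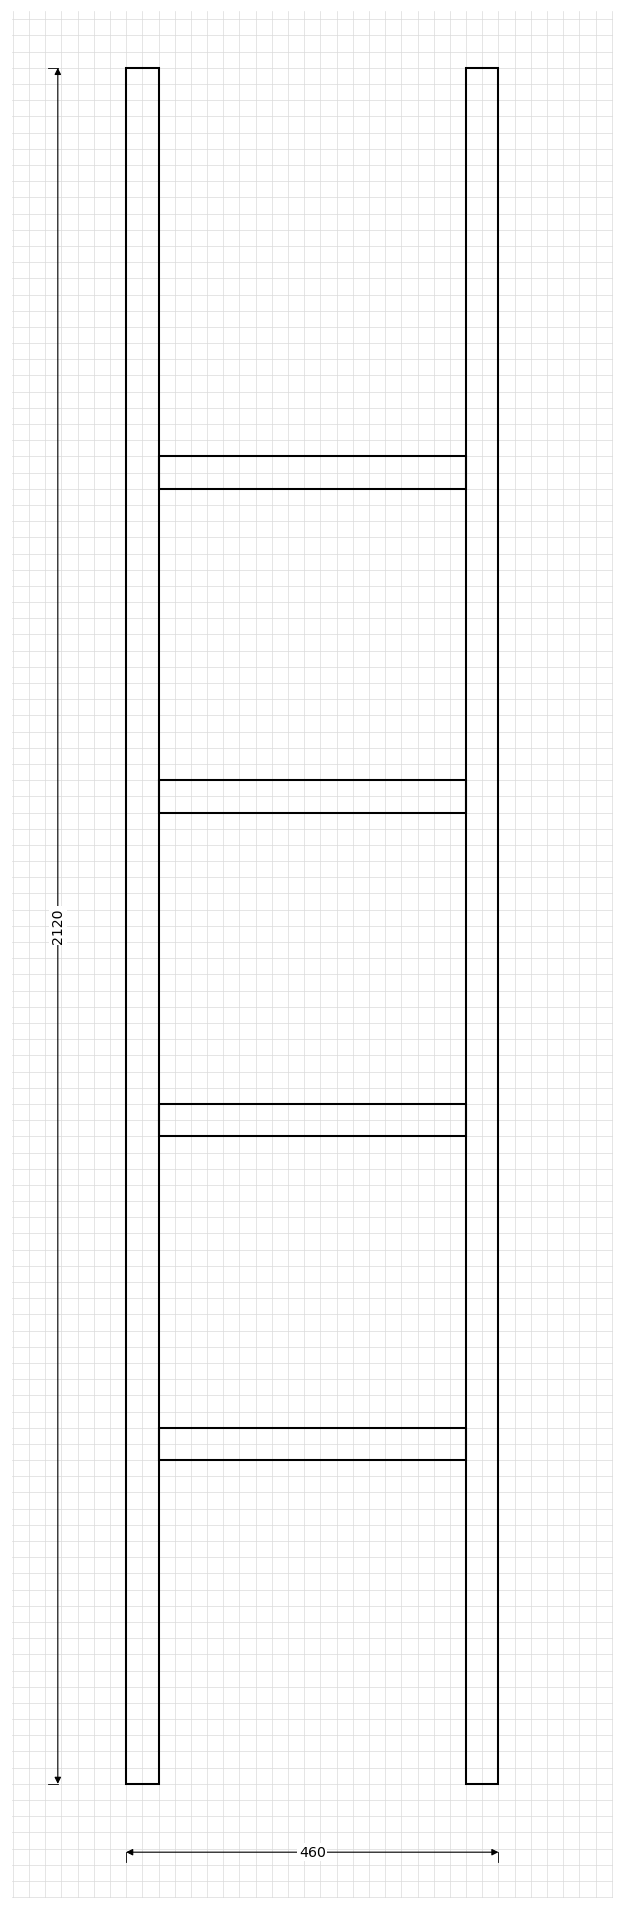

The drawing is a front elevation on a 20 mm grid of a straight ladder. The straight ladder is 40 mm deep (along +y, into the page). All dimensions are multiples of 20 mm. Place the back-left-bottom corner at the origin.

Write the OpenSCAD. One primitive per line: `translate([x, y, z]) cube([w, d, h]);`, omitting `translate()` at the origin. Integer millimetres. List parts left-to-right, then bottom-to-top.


cube([40, 40, 2120]);
translate([40, 0, 400]) cube([380, 40, 40]);
translate([40, 0, 800]) cube([380, 40, 40]);
translate([40, 0, 1200]) cube([380, 40, 40]);
translate([40, 0, 1600]) cube([380, 40, 40]);
translate([420, 0, 0]) cube([40, 40, 2120]);


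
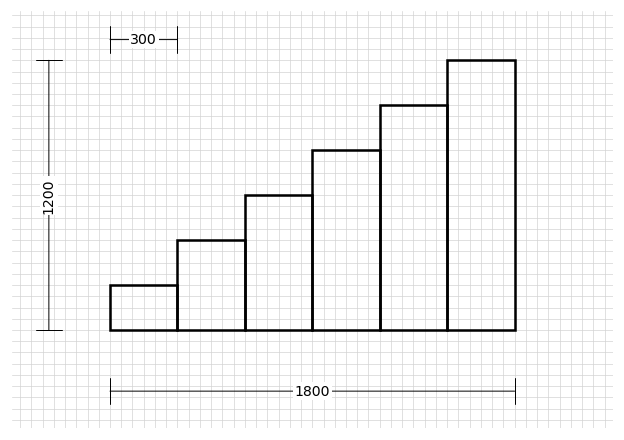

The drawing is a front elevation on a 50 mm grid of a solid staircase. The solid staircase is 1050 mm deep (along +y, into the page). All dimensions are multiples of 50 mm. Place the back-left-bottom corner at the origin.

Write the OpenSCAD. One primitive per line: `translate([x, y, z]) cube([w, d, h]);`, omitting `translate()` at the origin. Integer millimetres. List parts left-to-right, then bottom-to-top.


cube([300, 1050, 200]);
translate([300, 0, 0]) cube([300, 1050, 400]);
translate([600, 0, 0]) cube([300, 1050, 600]);
translate([900, 0, 0]) cube([300, 1050, 800]);
translate([1200, 0, 0]) cube([300, 1050, 1000]);
translate([1500, 0, 0]) cube([300, 1050, 1200]);


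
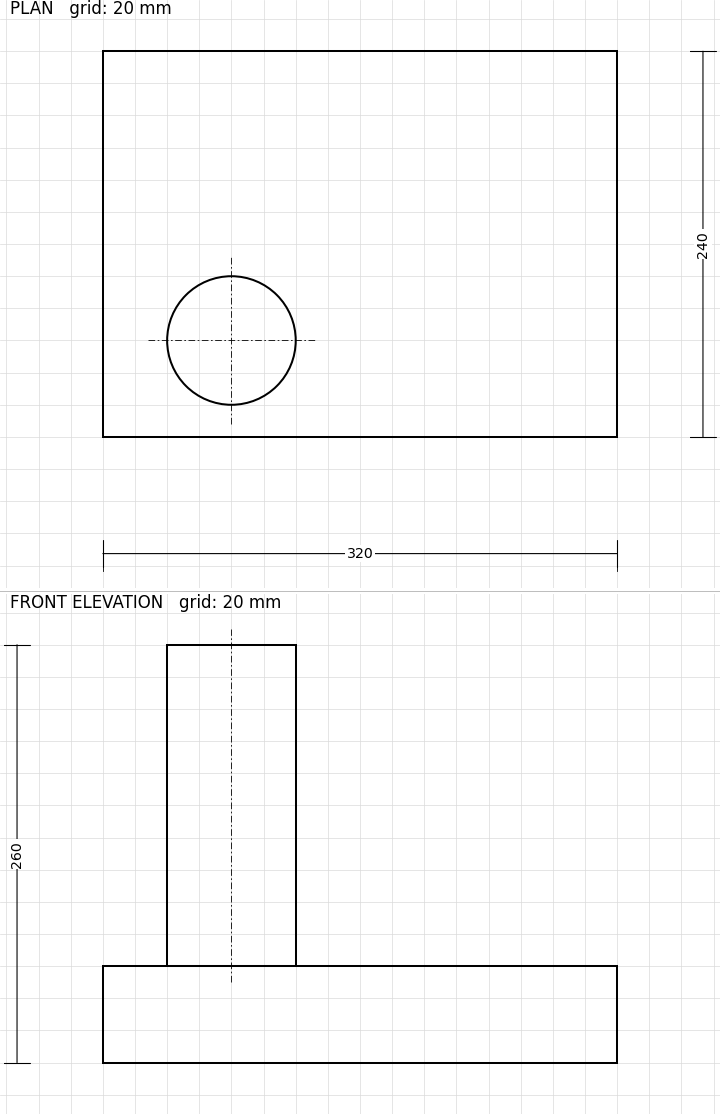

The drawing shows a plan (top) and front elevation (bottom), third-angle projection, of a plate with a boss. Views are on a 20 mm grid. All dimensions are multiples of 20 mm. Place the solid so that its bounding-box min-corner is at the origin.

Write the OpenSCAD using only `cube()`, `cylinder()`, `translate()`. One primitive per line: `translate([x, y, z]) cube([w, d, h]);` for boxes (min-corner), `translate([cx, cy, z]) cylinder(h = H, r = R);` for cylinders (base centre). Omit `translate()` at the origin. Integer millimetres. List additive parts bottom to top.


cube([320, 240, 60]);
translate([80, 60, 60]) cylinder(h = 200, r = 40);


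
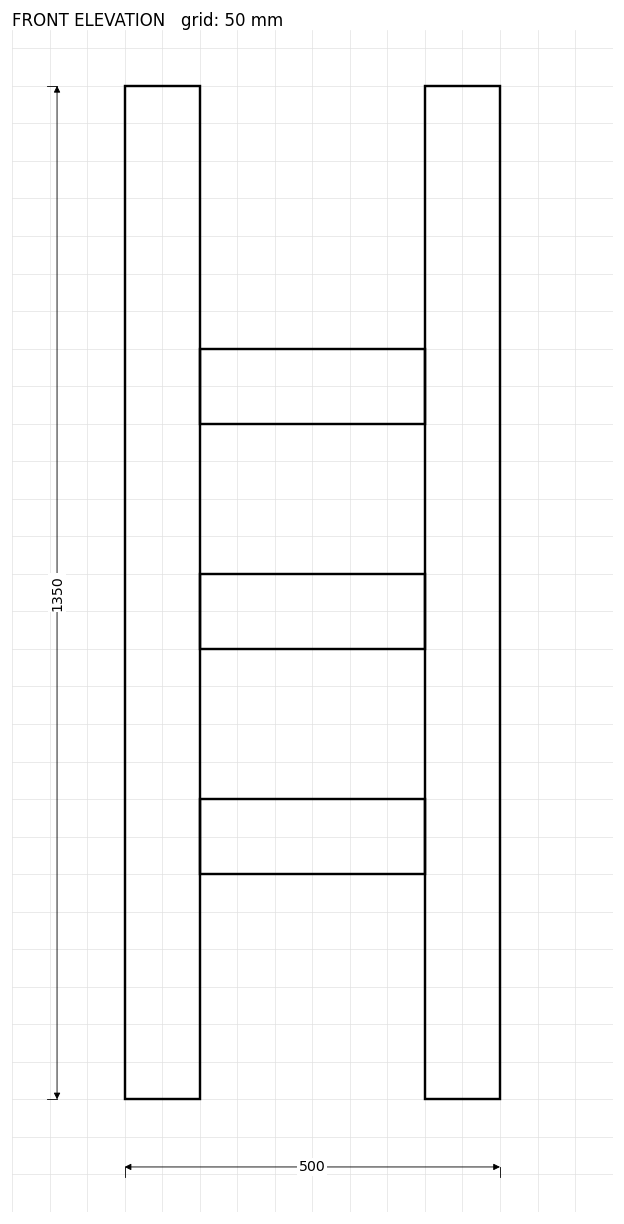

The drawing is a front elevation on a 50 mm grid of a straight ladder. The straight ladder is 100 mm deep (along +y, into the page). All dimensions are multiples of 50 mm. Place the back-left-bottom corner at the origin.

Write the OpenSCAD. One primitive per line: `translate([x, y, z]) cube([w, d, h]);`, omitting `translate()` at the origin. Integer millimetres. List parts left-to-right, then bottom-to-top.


cube([100, 100, 1350]);
translate([100, 0, 300]) cube([300, 100, 100]);
translate([100, 0, 600]) cube([300, 100, 100]);
translate([100, 0, 900]) cube([300, 100, 100]);
translate([400, 0, 0]) cube([100, 100, 1350]);


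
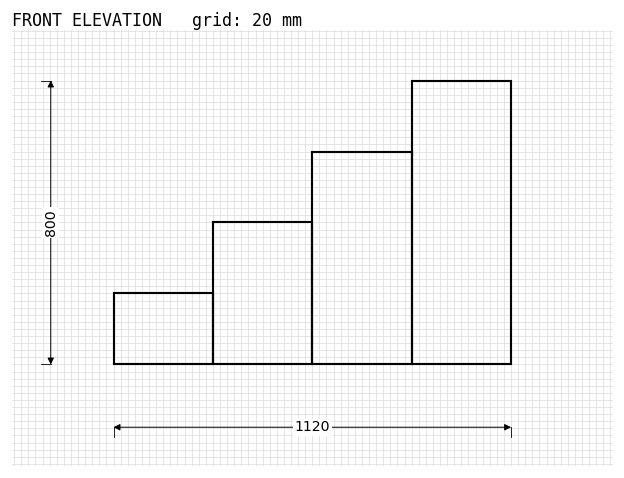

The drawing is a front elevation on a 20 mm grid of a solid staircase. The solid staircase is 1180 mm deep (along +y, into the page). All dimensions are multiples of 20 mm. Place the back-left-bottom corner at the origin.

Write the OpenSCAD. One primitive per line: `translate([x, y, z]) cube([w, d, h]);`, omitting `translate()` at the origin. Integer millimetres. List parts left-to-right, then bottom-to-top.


cube([280, 1180, 200]);
translate([280, 0, 0]) cube([280, 1180, 400]);
translate([560, 0, 0]) cube([280, 1180, 600]);
translate([840, 0, 0]) cube([280, 1180, 800]);
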